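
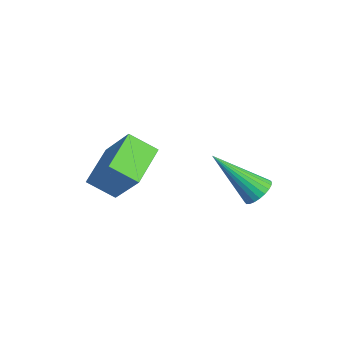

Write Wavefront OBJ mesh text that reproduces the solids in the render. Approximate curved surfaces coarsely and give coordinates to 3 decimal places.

v -1.216 -3.854 2.639
v -0.141 -3.523 4.17
v -0.581 -3.111 2.033
v 0.494 -2.78 3.564
v -0.254 -5.02 2.216
v 0.821 -4.689 3.747
v 0.381 -4.277 1.61
v 1.456 -3.946 3.141
v 2.382 -0.141 1.806
v 2.706 -0.628 1.674
v 1.298 -1.259 3.274
v 2.836 -0.532 1.843
v 2.896 -0.376 2.007
v 2.878 -0.184 2.14
v 2.785 0.015 2.222
v 2.63 0.189 2.241
v 2.438 0.314 2.194
v 2.237 0.369 2.087
v 2.058 0.347 1.938
v 1.928 0.25 1.769
v 1.867 0.094 1.605
v 1.885 -0.098 1.472
v 1.979 -0.296 1.39
v 2.133 -0.471 1.371
v 2.326 -0.595 1.418
v 2.527 -0.651 1.525
f 2 4 1
f 5 2 1
f 1 4 3
f 3 5 1
f 2 8 4
f 6 2 5
f 6 8 2
f 4 8 3
f 7 5 3
f 3 8 7
f 7 6 5
f 8 6 7
f 10 9 12
f 10 12 11
f 12 9 13
f 12 13 11
f 13 9 14
f 13 14 11
f 14 9 15
f 14 15 11
f 15 9 16
f 15 16 11
f 16 9 17
f 16 17 11
f 17 9 18
f 17 18 11
f 18 9 19
f 18 19 11
f 19 9 20
f 19 20 11
f 20 9 21
f 20 21 11
f 21 9 22
f 21 22 11
f 22 9 23
f 22 23 11
f 23 9 24
f 23 24 11
f 24 9 25
f 24 25 11
f 25 9 26
f 25 26 11
f 26 9 10
f 26 10 11



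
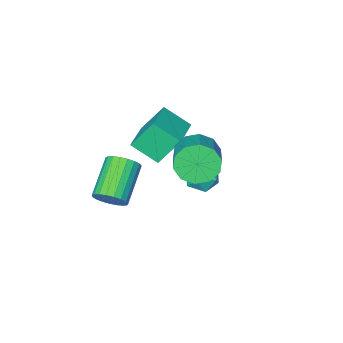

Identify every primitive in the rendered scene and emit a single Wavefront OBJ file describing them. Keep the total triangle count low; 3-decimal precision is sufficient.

v 3.879 -0.067 -0.621
v 4.191 0.18 0.038
v 2.873 -0.887 1.061
v 2.561 -1.133 0.401
v 3.967 0.403 -0.017
v 2.65 -0.664 1.005
v 3.729 0.544 -0.177
v 2.411 -0.523 0.845
v 3.516 0.58 -0.414
v 2.199 -0.487 0.609
v 3.366 0.504 -0.686
v 2.049 -0.563 0.336
v 3.305 0.33 -0.948
v 1.987 -0.737 0.075
v 3.343 0.087 -1.152
v 2.025 -0.98 -0.13
v 3.473 -0.183 -1.265
v 2.156 -1.25 -0.243
v 3.674 -0.433 -1.267
v 2.356 -1.499 -0.244
v 3.91 -0.619 -1.157
v 2.593 -1.686 -0.134
v 4.141 -0.709 -0.954
v 2.823 -1.776 0.068
v 4.326 -0.689 -0.694
v 3.009 -1.756 0.328
v 4.434 -0.561 -0.421
v 3.117 -1.628 0.601
v 4.446 -0.347 -0.183
v 3.129 -1.414 0.84
v 4.36 -0.085 -0.021
v 3.043 -1.152 1.002
v 1.245 -1.853 1.464
v 0.438 -1.375 2.81
v 0.544 -0.871 0.695
v -0.263 -0.393 2.041
v 2.483 -0.707 1.799
v 1.676 -0.229 3.145
v 1.782 0.275 1.03
v 0.975 0.753 2.376
v -1.035 0.533 -1.486
v -0.23 0.776 -1.513
v -0.71 -0.436 -0.587
v 0.095 -0.193 -0.614
v -0.484 0.306 -0.262
v -0.684 0.905 -0.817
v -0.256 -0.565 -1.283
v -0.456 0.034 -1.838
v 0.252 0.098 -1.388
v 0.11 0.636 -0.757
v -1.05 -0.296 -1.343
v -1.192 0.242 -0.712
v 1.503 2.695 3.301
v 2.196 2.594 2.66
v 3.051 3.903 3.377
v 2.357 4.005 4.019
v 1.802 2.971 2.443
v 2.656 4.28 3.16
v 1.293 3.242 2.553
v 2.148 4.551 3.271
v 0.864 3.305 2.95
v 1.719 4.614 3.667
v 0.68 3.135 3.48
v 1.534 4.444 4.198
v 0.809 2.797 3.943
v 1.664 4.106 4.66
v 1.204 2.42 4.16
v 2.058 3.729 4.877
v 1.712 2.149 4.049
v 2.567 3.458 4.767
v 2.141 2.086 3.653
v 2.996 3.395 4.37
v 2.326 2.256 3.122
v 3.18 3.565 3.84
f 2 1 5
f 2 5 3
f 3 5 6
f 3 6 4
f 5 1 7
f 5 7 6
f 6 7 8
f 6 8 4
f 7 1 9
f 7 9 8
f 8 9 10
f 8 10 4
f 9 1 11
f 9 11 10
f 10 11 12
f 10 12 4
f 11 1 13
f 11 13 12
f 12 13 14
f 12 14 4
f 13 1 15
f 13 15 14
f 14 15 16
f 14 16 4
f 15 1 17
f 15 17 16
f 16 17 18
f 16 18 4
f 17 1 19
f 17 19 18
f 18 19 20
f 18 20 4
f 19 1 21
f 19 21 20
f 20 21 22
f 20 22 4
f 21 1 23
f 21 23 22
f 22 23 24
f 22 24 4
f 23 1 25
f 23 25 24
f 24 25 26
f 24 26 4
f 25 1 27
f 25 27 26
f 26 27 28
f 26 28 4
f 27 1 29
f 27 29 28
f 28 29 30
f 28 30 4
f 29 1 31
f 29 31 30
f 30 31 32
f 30 32 4
f 31 1 2
f 31 2 32
f 32 2 3
f 32 3 4
f 34 36 33
f 37 34 33
f 33 36 35
f 35 37 33
f 34 40 36
f 38 34 37
f 38 40 34
f 36 40 35
f 39 37 35
f 35 40 39
f 39 38 37
f 40 38 39
f 41 52 46
f 41 46 42
f 41 42 48
f 41 48 51
f 41 51 52
f 42 46 50
f 46 52 45
f 52 51 43
f 51 48 47
f 48 42 49
f 44 50 45
f 44 45 43
f 44 43 47
f 44 47 49
f 44 49 50
f 45 50 46
f 43 45 52
f 47 43 51
f 49 47 48
f 50 49 42
f 54 53 57
f 54 57 55
f 55 57 58
f 55 58 56
f 57 53 59
f 57 59 58
f 58 59 60
f 58 60 56
f 59 53 61
f 59 61 60
f 60 61 62
f 60 62 56
f 61 53 63
f 61 63 62
f 62 63 64
f 62 64 56
f 63 53 65
f 63 65 64
f 64 65 66
f 64 66 56
f 65 53 67
f 65 67 66
f 66 67 68
f 66 68 56
f 67 53 69
f 67 69 68
f 68 69 70
f 68 70 56
f 69 53 71
f 69 71 70
f 70 71 72
f 70 72 56
f 71 53 73
f 71 73 72
f 72 73 74
f 72 74 56
f 73 53 54
f 73 54 74
f 74 54 55
f 74 55 56



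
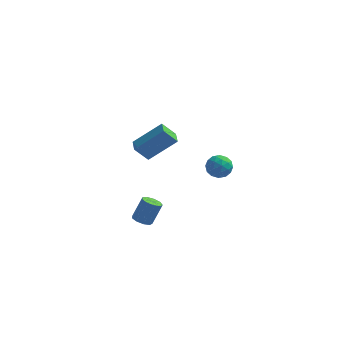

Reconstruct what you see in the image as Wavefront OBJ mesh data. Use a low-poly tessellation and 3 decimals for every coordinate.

v -2.262 2.998 -4.428
v -3.002 2.757 -3.514
v -2.543 3.842 -4.433
v -3.282 3.602 -3.519
v -0.718 3.518 -3.041
v -1.457 3.278 -2.127
v -0.998 4.363 -3.046
v -1.738 4.122 -2.132
v 2.274 -0.565 -1.31
v 2.811 -0.734 -0.788
v 2.189 -1.766 -1.612
v 2.726 -1.935 -1.09
v 2.032 -1.698 -0.864
v 2.085 -0.956 -0.677
v 2.915 -1.544 -1.723
v 2.968 -0.802 -1.536
v 3.207 -1.339 -1.044
v 2.662 -1.434 -0.512
v 2.338 -1.066 -1.888
v 1.793 -1.161 -1.356
v 2.55 -0.544 -1.022
v 2.45 -1.956 -1.378
v 2.042 -1.817 -1.244
v 2.358 -1.916 -0.938
v 2.123 -0.674 -0.957
v 2.439 -0.773 -0.65
v 1.981 -1.34 -0.695
v 2.561 -1.727 -1.75
v 2.877 -1.826 -1.443
v 2.642 -0.584 -1.462
v 2.958 -0.683 -1.156
v 3.019 -1.16 -1.705
v 3.099 -0.999 -0.866
v 3.049 -1.705 -1.044
v 3.16 -1.476 -1.416
v 3.191 -1.039 -1.306
v 2.778 -1.055 -0.554
v 2.728 -1.761 -0.731
v 2.32 -1.622 -0.598
v 2.351 -1.185 -0.488
v 3.011 -1.411 -0.704
v 2.272 -0.739 -1.669
v 2.222 -1.445 -1.846
v 2.649 -1.315 -1.912
v 2.68 -0.878 -1.802
v 1.951 -0.795 -1.356
v 1.901 -1.501 -1.534
v 1.809 -1.461 -1.094
v 1.84 -1.024 -0.984
v 1.989 -1.089 -1.696
v -1 -4.027 -3.958
v -0.662 -3.644 -4.234
v -0.222 -3.171 -3.037
v -0.56 -3.553 -2.762
v -1.019 -3.485 -4.165
v -0.579 -3.012 -2.969
v -1.367 -3.58 -4
v -0.927 -3.106 -2.803
v -1.543 -3.883 -3.815
v -1.103 -3.41 -2.619
v -1.466 -4.254 -3.697
v -1.025 -3.781 -2.501
v -1.17 -4.518 -3.702
v -0.73 -4.045 -2.505
v -0.795 -4.553 -3.826
v -0.355 -4.079 -2.629
v -0.516 -4.341 -4.012
v -0.075 -3.868 -2.816
v -0.463 -3.982 -4.173
v -0.023 -3.509 -2.977
f 2 4 1
f 5 2 1
f 1 4 3
f 3 5 1
f 2 8 4
f 6 2 5
f 6 8 2
f 4 8 3
f 7 5 3
f 3 8 7
f 7 6 5
f 8 6 7
f 9 46 25
f 46 20 49
f 25 49 14
f 46 49 25
f 9 25 21
f 25 14 26
f 21 26 10
f 25 26 21
f 9 21 30
f 21 10 31
f 30 31 16
f 21 31 30
f 9 30 42
f 30 16 45
f 42 45 19
f 30 45 42
f 9 42 46
f 42 19 50
f 46 50 20
f 42 50 46
f 10 26 37
f 26 14 40
f 37 40 18
f 26 40 37
f 14 49 27
f 49 20 48
f 27 48 13
f 49 48 27
f 20 50 47
f 50 19 43
f 47 43 11
f 50 43 47
f 19 45 44
f 45 16 32
f 44 32 15
f 45 32 44
f 16 31 36
f 31 10 33
f 36 33 17
f 31 33 36
f 12 38 24
f 38 18 39
f 24 39 13
f 38 39 24
f 12 24 22
f 24 13 23
f 22 23 11
f 24 23 22
f 12 22 29
f 22 11 28
f 29 28 15
f 22 28 29
f 12 29 34
f 29 15 35
f 34 35 17
f 29 35 34
f 12 34 38
f 34 17 41
f 38 41 18
f 34 41 38
f 13 39 27
f 39 18 40
f 27 40 14
f 39 40 27
f 11 23 47
f 23 13 48
f 47 48 20
f 23 48 47
f 15 28 44
f 28 11 43
f 44 43 19
f 28 43 44
f 17 35 36
f 35 15 32
f 36 32 16
f 35 32 36
f 18 41 37
f 41 17 33
f 37 33 10
f 41 33 37
f 52 51 55
f 52 55 53
f 53 55 56
f 53 56 54
f 55 51 57
f 55 57 56
f 56 57 58
f 56 58 54
f 57 51 59
f 57 59 58
f 58 59 60
f 58 60 54
f 59 51 61
f 59 61 60
f 60 61 62
f 60 62 54
f 61 51 63
f 61 63 62
f 62 63 64
f 62 64 54
f 63 51 65
f 63 65 64
f 64 65 66
f 64 66 54
f 65 51 67
f 65 67 66
f 66 67 68
f 66 68 54
f 67 51 69
f 67 69 68
f 68 69 70
f 68 70 54
f 69 51 52
f 69 52 70
f 70 52 53
f 70 53 54



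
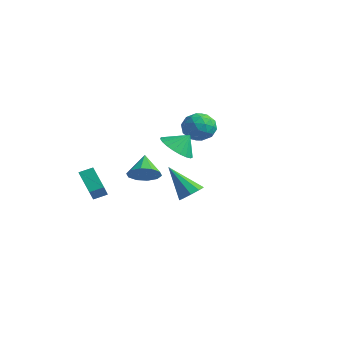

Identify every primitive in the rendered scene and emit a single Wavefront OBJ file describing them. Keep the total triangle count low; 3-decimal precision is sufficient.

v -3.772 -3.837 -3.167
v -4.882 -3.709 -2.18
v -3.446 -3.162 -2.888
v -4.556 -3.034 -1.901
v -2.984 -4.626 -2.179
v -4.094 -4.498 -1.192
v -2.658 -3.951 -1.9
v -3.768 -3.823 -0.913
v -0.294 -1.178 0.919
v 0.394 -1.918 1.12
v 0.074 -0.602 1.781
v 0.613 -1.662 0.855
v 0.675 -1.322 0.602
v 0.57 -0.958 0.403
v 0.315 -0.631 0.294
v -0.045 -0.399 0.293
v -0.448 -0.302 0.4
v -0.824 -0.356 0.596
v -1.109 -0.552 0.849
v -1.253 -0.857 1.114
v -1.231 -1.217 1.345
v -1.047 -1.57 1.502
v -0.733 -1.855 1.559
v -0.343 -2.024 1.505
v 0.056 -2.046 1.349
v 0.065 -3.469 -0.249
v 0.717 -3.491 0.342
v -0.745 -2.811 0.669
v 0.765 -3.031 0.055
v 0.546 -2.738 -0.348
v 0.143 -2.725 -0.713
v -0.289 -2.995 -0.901
v -0.587 -3.447 -0.84
v -0.635 -3.906 -0.554
v -0.416 -4.199 -0.151
v -0.013 -4.213 0.214
v 0.42 -3.942 0.402
v 2.983 -2.804 -0.745
v 3.557 -2.812 -0.31
v 1.817 -3.316 0.785
v 3.354 -2.363 -0.314
v 2.978 -2.12 -0.52
v 2.604 -2.198 -0.831
v 2.407 -2.559 -1.101
v 2.479 -3.035 -1.205
v 2.787 -3.403 -1.094
v 3.187 -3.491 -0.819
v 3.49 -3.257 -0.51
v -2.652 2.339 1.806
v -2.11 2.803 1.123
v -2.53 0.977 0.977
v -1.988 1.441 0.294
v -1.616 1.284 1.196
v -1.692 2.126 1.708
v -2.948 1.654 0.392
v -3.024 2.496 0.904
v -2.293 2.38 0.248
v -1.47 2.152 0.745
v -3.17 1.628 1.355
v -2.347 1.4 1.852
v -2.392 2.691 1.537
v -2.248 1.089 0.563
v -2.03 0.997 1.093
v -1.711 1.27 0.691
v -2.146 2.292 1.881
v -1.827 2.565 1.48
v -1.537 1.672 1.522
v -2.813 1.215 0.62
v -2.494 1.488 0.219
v -2.929 2.51 1.409
v -2.61 2.783 1.007
v -3.103 2.108 0.578
v -2.181 2.715 0.622
v -2.109 1.914 0.134
v -2.674 2.04 0.192
v -2.718 2.534 0.493
v -1.697 2.581 0.914
v -1.625 1.78 0.426
v -1.407 1.687 0.956
v -1.451 2.182 1.258
v -1.805 2.332 0.4
v -3.015 2 1.674
v -2.943 1.199 1.186
v -3.189 1.598 0.842
v -3.233 2.093 1.144
v -2.531 1.866 1.966
v -2.459 1.065 1.478
v -1.922 1.246 1.607
v -1.966 1.74 1.908
v -2.835 1.448 1.7
f 2 4 1
f 5 2 1
f 1 4 3
f 3 5 1
f 2 8 4
f 6 2 5
f 6 8 2
f 4 8 3
f 7 5 3
f 3 8 7
f 7 6 5
f 8 6 7
f 10 9 12
f 10 12 11
f 12 9 13
f 12 13 11
f 13 9 14
f 13 14 11
f 14 9 15
f 14 15 11
f 15 9 16
f 15 16 11
f 16 9 17
f 16 17 11
f 17 9 18
f 17 18 11
f 18 9 19
f 18 19 11
f 19 9 20
f 19 20 11
f 20 9 21
f 20 21 11
f 21 9 22
f 21 22 11
f 22 9 23
f 22 23 11
f 23 9 24
f 23 24 11
f 24 9 25
f 24 25 11
f 25 9 10
f 25 10 11
f 27 26 29
f 27 29 28
f 29 26 30
f 29 30 28
f 30 26 31
f 30 31 28
f 31 26 32
f 31 32 28
f 32 26 33
f 32 33 28
f 33 26 34
f 33 34 28
f 34 26 35
f 34 35 28
f 35 26 36
f 35 36 28
f 36 26 37
f 36 37 28
f 37 26 27
f 37 27 28
f 39 38 41
f 39 41 40
f 41 38 42
f 41 42 40
f 42 38 43
f 42 43 40
f 43 38 44
f 43 44 40
f 44 38 45
f 44 45 40
f 45 38 46
f 45 46 40
f 46 38 47
f 46 47 40
f 47 38 48
f 47 48 40
f 48 38 39
f 48 39 40
f 49 86 65
f 86 60 89
f 65 89 54
f 86 89 65
f 49 65 61
f 65 54 66
f 61 66 50
f 65 66 61
f 49 61 70
f 61 50 71
f 70 71 56
f 61 71 70
f 49 70 82
f 70 56 85
f 82 85 59
f 70 85 82
f 49 82 86
f 82 59 90
f 86 90 60
f 82 90 86
f 50 66 77
f 66 54 80
f 77 80 58
f 66 80 77
f 54 89 67
f 89 60 88
f 67 88 53
f 89 88 67
f 60 90 87
f 90 59 83
f 87 83 51
f 90 83 87
f 59 85 84
f 85 56 72
f 84 72 55
f 85 72 84
f 56 71 76
f 71 50 73
f 76 73 57
f 71 73 76
f 52 78 64
f 78 58 79
f 64 79 53
f 78 79 64
f 52 64 62
f 64 53 63
f 62 63 51
f 64 63 62
f 52 62 69
f 62 51 68
f 69 68 55
f 62 68 69
f 52 69 74
f 69 55 75
f 74 75 57
f 69 75 74
f 52 74 78
f 74 57 81
f 78 81 58
f 74 81 78
f 53 79 67
f 79 58 80
f 67 80 54
f 79 80 67
f 51 63 87
f 63 53 88
f 87 88 60
f 63 88 87
f 55 68 84
f 68 51 83
f 84 83 59
f 68 83 84
f 57 75 76
f 75 55 72
f 76 72 56
f 75 72 76
f 58 81 77
f 81 57 73
f 77 73 50
f 81 73 77



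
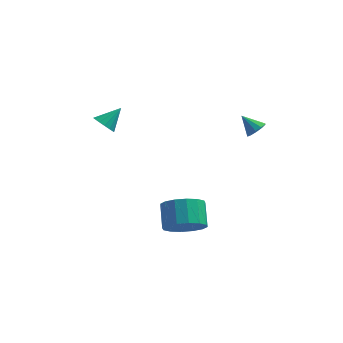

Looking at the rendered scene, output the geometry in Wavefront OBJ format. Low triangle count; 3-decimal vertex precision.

v 0.23 -3.868 -2.001
v 1.224 -3.574 -2.088
v 0.983 -2.517 -1.266
v -0.01 -2.812 -1.179
v 0.968 -3.321 -2.489
v 0.727 -2.264 -1.666
v 0.514 -3.214 -2.758
v 0.274 -2.158 -1.936
v -0.015 -3.283 -2.825
v -0.256 -2.227 -2.003
v -0.479 -3.509 -2.671
v -0.72 -2.452 -1.849
v -0.753 -3.83 -2.337
v -0.994 -2.774 -1.515
v -0.763 -4.163 -1.914
v -1.004 -3.106 -1.092
v -0.507 -4.416 -1.514
v -0.748 -3.359 -0.691
v -0.054 -4.522 -1.244
v -0.294 -3.466 -0.422
v 0.476 -4.453 -1.177
v 0.235 -3.397 -0.355
v 0.94 -4.228 -1.331
v 0.699 -3.171 -0.509
v 1.214 -3.906 -1.665
v 0.973 -2.85 -0.843
v 2.946 0.737 1.627
v 3.322 1.094 1.866
v 2.214 1.023 2.353
v 3.146 1.271 1.619
v 2.893 1.245 1.374
v 2.661 1.025 1.226
v 2.538 0.695 1.232
v 2.571 0.381 1.388
v 2.747 0.203 1.636
v 2.999 0.23 1.88
v 3.231 0.45 2.028
v 3.355 0.78 2.023
v -3.839 -1.495 2.91
v -3.345 -1.837 2.757
v -3.141 -0.825 3.67
v -3.348 -1.595 2.546
v -3.481 -1.326 2.433
v -3.711 -1.103 2.447
v -3.975 -0.984 2.586
v -4.203 -1.002 2.811
v -4.333 -1.152 3.063
v -4.331 -1.394 3.274
v -4.197 -1.663 3.388
v -3.968 -1.886 3.373
v -3.703 -2.005 3.235
v -3.476 -1.987 3.009
f 2 1 5
f 2 5 3
f 3 5 6
f 3 6 4
f 5 1 7
f 5 7 6
f 6 7 8
f 6 8 4
f 7 1 9
f 7 9 8
f 8 9 10
f 8 10 4
f 9 1 11
f 9 11 10
f 10 11 12
f 10 12 4
f 11 1 13
f 11 13 12
f 12 13 14
f 12 14 4
f 13 1 15
f 13 15 14
f 14 15 16
f 14 16 4
f 15 1 17
f 15 17 16
f 16 17 18
f 16 18 4
f 17 1 19
f 17 19 18
f 18 19 20
f 18 20 4
f 19 1 21
f 19 21 20
f 20 21 22
f 20 22 4
f 21 1 23
f 21 23 22
f 22 23 24
f 22 24 4
f 23 1 25
f 23 25 24
f 24 25 26
f 24 26 4
f 25 1 2
f 25 2 26
f 26 2 3
f 26 3 4
f 28 27 30
f 28 30 29
f 30 27 31
f 30 31 29
f 31 27 32
f 31 32 29
f 32 27 33
f 32 33 29
f 33 27 34
f 33 34 29
f 34 27 35
f 34 35 29
f 35 27 36
f 35 36 29
f 36 27 37
f 36 37 29
f 37 27 38
f 37 38 29
f 38 27 28
f 38 28 29
f 40 39 42
f 40 42 41
f 42 39 43
f 42 43 41
f 43 39 44
f 43 44 41
f 44 39 45
f 44 45 41
f 45 39 46
f 45 46 41
f 46 39 47
f 46 47 41
f 47 39 48
f 47 48 41
f 48 39 49
f 48 49 41
f 49 39 50
f 49 50 41
f 50 39 51
f 50 51 41
f 51 39 52
f 51 52 41
f 52 39 40
f 52 40 41



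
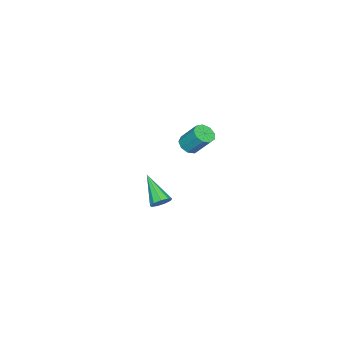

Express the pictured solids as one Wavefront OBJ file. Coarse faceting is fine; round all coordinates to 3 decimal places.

v -0.714 1.409 2.668
v -0.436 1.881 2.283
v -0.368 2.823 3.486
v -0.646 2.351 3.872
v -0.893 1.923 2.277
v -0.824 2.864 3.48
v -1.266 1.723 2.454
v -1.197 2.665 3.657
v -1.381 1.377 2.731
v -1.312 2.319 3.935
v -1.184 1.046 2.979
v -1.115 1.988 4.183
v -0.767 0.884 3.082
v -0.699 1.826 4.285
v -0.326 0.969 2.991
v -0.257 1.91 4.194
v -0.066 1.259 2.749
v 0.002 2.201 3.953
v -0.11 1.619 2.469
v -0.041 2.561 3.673
v -2.694 -1.389 -4.333
v -2.172 -1.804 -4.404
v -3.646 -2.811 -3.047
v -2.104 -1.526 -4.046
v -2.311 -1.184 -3.823
v -2.698 -0.938 -3.837
v -3.083 -0.904 -4.084
v -3.286 -1.096 -4.447
v -3.211 -1.426 -4.757
v -2.895 -1.739 -4.868
v -2.485 -1.888 -4.729
f 2 1 5
f 2 5 3
f 3 5 6
f 3 6 4
f 5 1 7
f 5 7 6
f 6 7 8
f 6 8 4
f 7 1 9
f 7 9 8
f 8 9 10
f 8 10 4
f 9 1 11
f 9 11 10
f 10 11 12
f 10 12 4
f 11 1 13
f 11 13 12
f 12 13 14
f 12 14 4
f 13 1 15
f 13 15 14
f 14 15 16
f 14 16 4
f 15 1 17
f 15 17 16
f 16 17 18
f 16 18 4
f 17 1 19
f 17 19 18
f 18 19 20
f 18 20 4
f 19 1 2
f 19 2 20
f 20 2 3
f 20 3 4
f 22 21 24
f 22 24 23
f 24 21 25
f 24 25 23
f 25 21 26
f 25 26 23
f 26 21 27
f 26 27 23
f 27 21 28
f 27 28 23
f 28 21 29
f 28 29 23
f 29 21 30
f 29 30 23
f 30 21 31
f 30 31 23
f 31 21 22
f 31 22 23



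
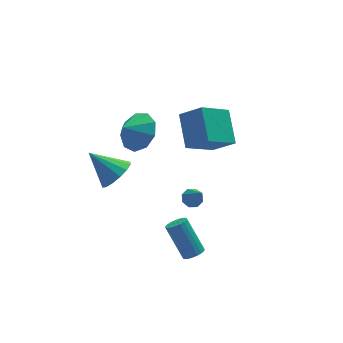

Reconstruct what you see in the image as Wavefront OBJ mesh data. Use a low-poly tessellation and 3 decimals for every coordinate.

v -2.024 0.339 2.435
v -1.297 0.032 3.186
v -2.836 0.201 3.165
v -1.396 0.77 3.215
v -1.79 1.307 2.879
v -2.293 1.391 2.336
v -2.671 0.983 1.838
v -2.746 0.274 1.621
v -2.483 -0.405 1.784
v -2.006 -0.735 2.252
v -1.537 -0.563 2.806
v -0.055 -0.582 1.383
v 0.234 0.993 2.405
v 1.476 -0.163 0.303
v 1.765 1.413 1.325
v 0.775 -1.313 2.275
v 1.064 0.263 3.297
v 2.306 -0.893 1.195
v 2.595 0.682 2.217
v -0.234 -1.915 -1.155
v 0.194 -2.151 -1.359
v -0.146 -2.905 0.175
v 0.289 -1.832 -1.127
v 0.077 -1.561 -0.912
v -0.317 -1.498 -0.838
v -0.662 -1.679 -0.95
v -0.757 -1.998 -1.182
v -0.545 -2.268 -1.398
v -0.151 -2.332 -1.471
v -0.855 -3.706 -3.484
v -0.342 -3.755 -3.293
v -0.791 -2.662 -1.805
v -1.305 -2.614 -1.996
v -0.326 -3.569 -3.425
v -0.775 -2.476 -1.937
v -0.402 -3.407 -3.567
v -0.851 -2.314 -2.08
v -0.556 -3.296 -3.695
v -1.006 -2.203 -2.207
v -0.762 -3.257 -3.786
v -1.212 -2.164 -2.298
v -0.984 -3.295 -3.825
v -1.434 -2.202 -2.337
v -1.184 -3.404 -3.805
v -1.633 -2.311 -2.317
v -1.327 -3.566 -3.729
v -1.776 -2.473 -2.242
v -1.388 -3.752 -3.611
v -1.838 -2.659 -2.124
v -1.358 -3.93 -3.471
v -1.807 -2.837 -1.983
v -1.24 -4.07 -3.333
v -1.689 -2.977 -1.845
v -1.056 -4.146 -3.221
v -1.505 -3.053 -1.734
v -0.837 -4.147 -3.155
v -1.286 -3.054 -1.667
v -0.621 -4.071 -3.145
v -1.071 -2.978 -1.657
v -0.446 -3.933 -3.194
v -0.895 -2.84 -1.706
v -2.352 2.636 -2.893
v -1.54 2.918 -2.423
v -3.388 3.644 -1.707
v -1.611 3.268 -2.783
v -1.881 3.448 -3.173
v -2.278 3.411 -3.487
v -2.694 3.166 -3.643
v -3.018 2.779 -3.597
v -3.165 2.354 -3.363
v -3.093 2.004 -3.003
v -2.823 1.823 -2.613
v -2.427 1.86 -2.299
v -2.01 2.105 -2.143
v -1.686 2.492 -2.189
f 2 1 4
f 2 4 3
f 4 1 5
f 4 5 3
f 5 1 6
f 5 6 3
f 6 1 7
f 6 7 3
f 7 1 8
f 7 8 3
f 8 1 9
f 8 9 3
f 9 1 10
f 9 10 3
f 10 1 11
f 10 11 3
f 11 1 2
f 11 2 3
f 13 15 12
f 16 13 12
f 12 15 14
f 14 16 12
f 13 19 15
f 17 13 16
f 17 19 13
f 15 19 14
f 18 16 14
f 14 19 18
f 18 17 16
f 19 17 18
f 21 20 23
f 21 23 22
f 23 20 24
f 23 24 22
f 24 20 25
f 24 25 22
f 25 20 26
f 25 26 22
f 26 20 27
f 26 27 22
f 27 20 28
f 27 28 22
f 28 20 29
f 28 29 22
f 29 20 21
f 29 21 22
f 31 30 34
f 31 34 32
f 32 34 35
f 32 35 33
f 34 30 36
f 34 36 35
f 35 36 37
f 35 37 33
f 36 30 38
f 36 38 37
f 37 38 39
f 37 39 33
f 38 30 40
f 38 40 39
f 39 40 41
f 39 41 33
f 40 30 42
f 40 42 41
f 41 42 43
f 41 43 33
f 42 30 44
f 42 44 43
f 43 44 45
f 43 45 33
f 44 30 46
f 44 46 45
f 45 46 47
f 45 47 33
f 46 30 48
f 46 48 47
f 47 48 49
f 47 49 33
f 48 30 50
f 48 50 49
f 49 50 51
f 49 51 33
f 50 30 52
f 50 52 51
f 51 52 53
f 51 53 33
f 52 30 54
f 52 54 53
f 53 54 55
f 53 55 33
f 54 30 56
f 54 56 55
f 55 56 57
f 55 57 33
f 56 30 58
f 56 58 57
f 57 58 59
f 57 59 33
f 58 30 60
f 58 60 59
f 59 60 61
f 59 61 33
f 60 30 31
f 60 31 61
f 61 31 32
f 61 32 33
f 63 62 65
f 63 65 64
f 65 62 66
f 65 66 64
f 66 62 67
f 66 67 64
f 67 62 68
f 67 68 64
f 68 62 69
f 68 69 64
f 69 62 70
f 69 70 64
f 70 62 71
f 70 71 64
f 71 62 72
f 71 72 64
f 72 62 73
f 72 73 64
f 73 62 74
f 73 74 64
f 74 62 75
f 74 75 64
f 75 62 63
f 75 63 64



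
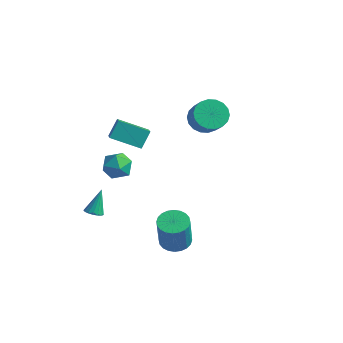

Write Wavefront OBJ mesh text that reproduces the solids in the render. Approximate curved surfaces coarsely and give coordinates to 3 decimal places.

v -0.298 3.823 1.844
v 0.299 3.394 1.107
v 1.294 2.729 2.3
v 0.698 3.157 3.036
v 0.496 3.807 1.172
v 1.492 3.142 2.365
v 0.537 4.224 1.371
v 1.533 3.559 2.563
v 0.412 4.561 1.663
v 1.408 3.895 2.855
v 0.147 4.751 1.99
v 1.142 4.086 3.183
v -0.206 4.758 2.289
v 0.789 4.093 3.482
v -0.578 4.579 2.5
v 0.417 3.914 3.692
v -0.894 4.251 2.58
v 0.101 3.586 3.773
v -1.092 3.838 2.515
v -0.096 3.173 3.708
v -1.133 3.421 2.317
v -0.137 2.756 3.509
v -1.008 3.085 2.025
v -0.012 2.419 3.217
v -0.742 2.894 1.697
v 0.253 2.229 2.89
v -0.389 2.887 1.398
v 0.606 2.222 2.591
v -0.017 3.066 1.188
v 0.978 2.401 2.38
v -1.889 -4.021 -2.274
v -1.376 -3.775 -2.387
v -1.951 -3.239 -0.846
v -1.56 -3.596 -2.493
v -1.819 -3.515 -2.549
v -2.095 -3.549 -2.542
v -2.323 -3.692 -2.473
v -2.452 -3.91 -2.36
v -2.452 -4.153 -2.226
v -2.323 -4.367 -2.104
v -2.094 -4.501 -2.021
v -1.819 -4.525 -1.995
v -1.56 -4.434 -2.034
v -1.376 -4.248 -2.128
v -1.309 -4.01 -2.255
v -2.088 -2.324 2.931
v -2.1 -1.545 3.884
v -2.732 -1.695 2.409
v -2.744 -0.917 3.362
v -0.596 -1.403 2.198
v -0.608 -0.625 3.151
v -1.24 -0.775 1.676
v -1.252 0.004 2.629
v 2.796 -2.646 -3.051
v 3.561 -3.093 -3.26
v 3.828 -3.601 -1.198
v 3.064 -3.154 -0.989
v 3.686 -2.767 -3.196
v 3.954 -3.275 -1.134
v 3.676 -2.423 -3.11
v 3.944 -2.93 -1.048
v 3.532 -2.113 -3.015
v 3.8 -2.62 -0.953
v 3.276 -1.884 -2.926
v 3.544 -2.391 -0.864
v 2.947 -1.771 -2.855
v 3.215 -2.278 -0.793
v 2.595 -1.791 -2.814
v 2.863 -2.298 -0.753
v 2.274 -1.942 -2.81
v 2.541 -2.449 -0.748
v 2.032 -2.199 -2.842
v 2.299 -2.707 -0.78
v 1.906 -2.525 -2.906
v 2.174 -3.033 -0.844
v 1.916 -2.87 -2.992
v 2.184 -3.377 -0.93
v 2.06 -3.18 -3.087
v 2.328 -3.687 -1.025
v 2.316 -3.409 -3.176
v 2.584 -3.916 -1.114
v 2.645 -3.522 -3.247
v 2.913 -4.029 -1.185
v 2.997 -3.502 -3.287
v 3.265 -4.009 -1.226
v 3.319 -3.351 -3.292
v 3.586 -3.858 -1.23
v -1.613 -1.805 1.555
v -0.691 -2.129 1.537
v -2.049 -2.991 0.603
v -1.127 -3.315 0.585
v -1.651 -3.38 1.407
v -1.382 -2.647 1.996
v -1.358 -2.473 0.144
v -1.089 -1.74 0.733
v -0.533 -2.542 0.665
v -0.714 -3.102 1.445
v -2.026 -2.018 0.695
v -2.207 -2.578 1.475
f 2 1 5
f 2 5 3
f 3 5 6
f 3 6 4
f 5 1 7
f 5 7 6
f 6 7 8
f 6 8 4
f 7 1 9
f 7 9 8
f 8 9 10
f 8 10 4
f 9 1 11
f 9 11 10
f 10 11 12
f 10 12 4
f 11 1 13
f 11 13 12
f 12 13 14
f 12 14 4
f 13 1 15
f 13 15 14
f 14 15 16
f 14 16 4
f 15 1 17
f 15 17 16
f 16 17 18
f 16 18 4
f 17 1 19
f 17 19 18
f 18 19 20
f 18 20 4
f 19 1 21
f 19 21 20
f 20 21 22
f 20 22 4
f 21 1 23
f 21 23 22
f 22 23 24
f 22 24 4
f 23 1 25
f 23 25 24
f 24 25 26
f 24 26 4
f 25 1 27
f 25 27 26
f 26 27 28
f 26 28 4
f 27 1 29
f 27 29 28
f 28 29 30
f 28 30 4
f 29 1 2
f 29 2 30
f 30 2 3
f 30 3 4
f 32 31 34
f 32 34 33
f 34 31 35
f 34 35 33
f 35 31 36
f 35 36 33
f 36 31 37
f 36 37 33
f 37 31 38
f 37 38 33
f 38 31 39
f 38 39 33
f 39 31 40
f 39 40 33
f 40 31 41
f 40 41 33
f 41 31 42
f 41 42 33
f 42 31 43
f 42 43 33
f 43 31 44
f 43 44 33
f 44 31 45
f 44 45 33
f 45 31 32
f 45 32 33
f 47 49 46
f 50 47 46
f 46 49 48
f 48 50 46
f 47 53 49
f 51 47 50
f 51 53 47
f 49 53 48
f 52 50 48
f 48 53 52
f 52 51 50
f 53 51 52
f 55 54 58
f 55 58 56
f 56 58 59
f 56 59 57
f 58 54 60
f 58 60 59
f 59 60 61
f 59 61 57
f 60 54 62
f 60 62 61
f 61 62 63
f 61 63 57
f 62 54 64
f 62 64 63
f 63 64 65
f 63 65 57
f 64 54 66
f 64 66 65
f 65 66 67
f 65 67 57
f 66 54 68
f 66 68 67
f 67 68 69
f 67 69 57
f 68 54 70
f 68 70 69
f 69 70 71
f 69 71 57
f 70 54 72
f 70 72 71
f 71 72 73
f 71 73 57
f 72 54 74
f 72 74 73
f 73 74 75
f 73 75 57
f 74 54 76
f 74 76 75
f 75 76 77
f 75 77 57
f 76 54 78
f 76 78 77
f 77 78 79
f 77 79 57
f 78 54 80
f 78 80 79
f 79 80 81
f 79 81 57
f 80 54 82
f 80 82 81
f 81 82 83
f 81 83 57
f 82 54 84
f 82 84 83
f 83 84 85
f 83 85 57
f 84 54 86
f 84 86 85
f 85 86 87
f 85 87 57
f 86 54 55
f 86 55 87
f 87 55 56
f 87 56 57
f 88 99 93
f 88 93 89
f 88 89 95
f 88 95 98
f 88 98 99
f 89 93 97
f 93 99 92
f 99 98 90
f 98 95 94
f 95 89 96
f 91 97 92
f 91 92 90
f 91 90 94
f 91 94 96
f 91 96 97
f 92 97 93
f 90 92 99
f 94 90 98
f 96 94 95
f 97 96 89



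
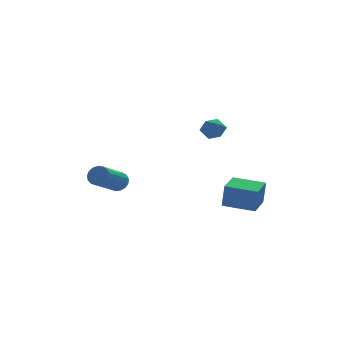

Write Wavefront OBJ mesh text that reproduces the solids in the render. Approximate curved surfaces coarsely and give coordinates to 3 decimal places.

v 1.968 3.462 0.271
v 2.547 3.477 0.672
v 1.633 2.503 0.788
v 2.212 2.518 1.189
v 1.708 3.002 1.28
v 1.915 3.594 0.961
v 2.265 2.386 0.499
v 2.472 2.978 0.18
v 2.73 2.811 0.813
v 2.386 3.192 1.296
v 1.794 2.788 0.164
v 1.45 3.169 0.647
v 2.78 -1.331 -3.242
v 2.87 -1.437 -1.949
v 1.424 -0.406 -3.072
v 1.514 -0.512 -1.779
v 3.606 -0.128 -3.201
v 3.696 -0.234 -1.908
v 2.25 0.797 -3.031
v 2.34 0.691 -1.738
v -2.59 3.598 -2.537
v -2.309 3.731 -2.012
v -3.589 2.595 -1.038
v -3.87 2.462 -1.563
v -2.512 3.939 -2.037
v -3.793 2.802 -1.063
v -2.733 4.069 -2.176
v -4.014 2.932 -1.203
v -2.922 4.091 -2.398
v -4.202 2.954 -1.425
v -3.034 4 -2.652
v -4.315 2.863 -1.678
v -3.044 3.817 -2.88
v -4.325 2.68 -1.906
v -2.951 3.584 -3.028
v -4.231 2.447 -2.055
v -2.774 3.354 -3.065
v -4.055 2.218 -2.091
v -2.556 3.18 -2.98
v -3.836 2.044 -2.006
v -2.345 3.102 -2.794
v -3.625 1.966 -1.82
v -2.19 3.138 -2.549
v -3.471 2.001 -1.575
v -2.127 3.279 -2.301
v -3.407 2.142 -1.327
v -2.17 3.493 -2.107
v -3.45 2.356 -1.134
f 1 12 6
f 1 6 2
f 1 2 8
f 1 8 11
f 1 11 12
f 2 6 10
f 6 12 5
f 12 11 3
f 11 8 7
f 8 2 9
f 4 10 5
f 4 5 3
f 4 3 7
f 4 7 9
f 4 9 10
f 5 10 6
f 3 5 12
f 7 3 11
f 9 7 8
f 10 9 2
f 14 16 13
f 17 14 13
f 13 16 15
f 15 17 13
f 14 20 16
f 18 14 17
f 18 20 14
f 16 20 15
f 19 17 15
f 15 20 19
f 19 18 17
f 20 18 19
f 22 21 25
f 22 25 23
f 23 25 26
f 23 26 24
f 25 21 27
f 25 27 26
f 26 27 28
f 26 28 24
f 27 21 29
f 27 29 28
f 28 29 30
f 28 30 24
f 29 21 31
f 29 31 30
f 30 31 32
f 30 32 24
f 31 21 33
f 31 33 32
f 32 33 34
f 32 34 24
f 33 21 35
f 33 35 34
f 34 35 36
f 34 36 24
f 35 21 37
f 35 37 36
f 36 37 38
f 36 38 24
f 37 21 39
f 37 39 38
f 38 39 40
f 38 40 24
f 39 21 41
f 39 41 40
f 40 41 42
f 40 42 24
f 41 21 43
f 41 43 42
f 42 43 44
f 42 44 24
f 43 21 45
f 43 45 44
f 44 45 46
f 44 46 24
f 45 21 47
f 45 47 46
f 46 47 48
f 46 48 24
f 47 21 22
f 47 22 48
f 48 22 23
f 48 23 24



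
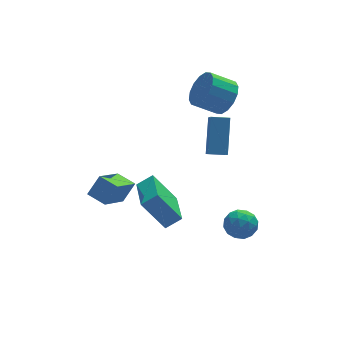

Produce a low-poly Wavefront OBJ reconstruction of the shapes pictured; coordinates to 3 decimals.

v 0.791 0.646 0.816
v 1.302 1.889 2.351
v 0.977 1.56 0.014
v 1.488 2.803 1.549
v 1.652 0.397 0.731
v 2.163 1.64 2.266
v 1.838 1.311 -0.071
v 2.349 2.554 1.464
v 2.299 2.666 2.891
v 2.806 2.45 3.725
v 1.648 2.658 4.483
v 1.141 2.874 3.649
v 2.859 2.962 3.665
v 1.701 3.17 4.423
v 2.761 3.394 3.397
v 1.603 3.602 4.155
v 2.54 3.631 2.994
v 1.382 3.839 3.752
v 2.254 3.61 2.563
v 1.096 3.818 3.321
v 1.98 3.335 2.22
v 0.822 3.543 2.978
v 1.792 2.882 2.057
v 0.634 3.09 2.815
v 1.739 2.37 2.117
v 0.581 2.578 2.875
v 1.837 1.938 2.385
v 0.679 2.146 3.143
v 2.058 1.701 2.788
v 0.9 1.909 3.546
v 2.344 1.722 3.219
v 1.186 1.93 3.977
v 2.618 1.997 3.562
v 1.46 2.205 4.32
v 1.093 -2.034 -1.68
v 1.784 -2.436 -1.906
v 0.676 -3.124 -1.014
v 1.367 -3.526 -1.24
v 1.41 -2.896 -0.7
v 1.668 -2.223 -1.111
v 0.792 -3.337 -1.809
v 1.05 -2.664 -2.22
v 1.598 -3.242 -1.985
v 1.98 -2.969 -1.3
v 0.48 -2.591 -1.62
v 0.862 -2.318 -0.935
v 1.475 -2.139 -1.852
v 0.985 -3.421 -1.068
v 1.01 -3.051 -0.751
v 1.417 -3.287 -0.884
v 1.407 -2.014 -1.385
v 1.813 -2.25 -1.517
v 1.594 -2.521 -0.808
v 0.647 -3.31 -1.403
v 1.053 -3.546 -1.535
v 1.043 -2.273 -2.036
v 1.45 -2.509 -2.169
v 0.866 -3.039 -2.112
v 1.772 -2.849 -2.031
v 1.527 -3.49 -1.639
v 1.189 -3.379 -1.974
v 1.34 -2.983 -2.216
v 1.997 -2.689 -1.628
v 1.751 -3.33 -1.236
v 1.777 -2.96 -0.919
v 1.928 -2.563 -1.161
v 1.887 -3.162 -1.675
v 0.709 -2.23 -1.684
v 0.463 -2.871 -1.292
v 0.532 -2.997 -1.759
v 0.683 -2.6 -2.001
v 0.933 -2.07 -1.281
v 0.688 -2.711 -0.889
v 1.12 -2.577 -0.704
v 1.271 -2.181 -0.946
v 0.573 -2.398 -1.245
v -3.342 -2.675 1.065
v -2.592 -2.709 1.562
v -2.966 -0.643 0.639
v -2.216 -0.677 1.136
v -2.384 -3.163 -0.416
v -1.634 -3.197 0.081
v -2.008 -1.131 -0.842
v -1.258 -1.165 -0.345
v -4.63 1.813 -1.708
v -3.972 2.044 -0.768
v -3.442 3.043 -2.84
v -2.785 3.273 -1.9
v -4.015 1.007 -1.94
v -3.358 1.237 -1
v -2.828 2.236 -3.072
v -2.17 2.467 -2.132
f 2 4 1
f 5 2 1
f 1 4 3
f 3 5 1
f 2 8 4
f 6 2 5
f 6 8 2
f 4 8 3
f 7 5 3
f 3 8 7
f 7 6 5
f 8 6 7
f 10 9 13
f 10 13 11
f 11 13 14
f 11 14 12
f 13 9 15
f 13 15 14
f 14 15 16
f 14 16 12
f 15 9 17
f 15 17 16
f 16 17 18
f 16 18 12
f 17 9 19
f 17 19 18
f 18 19 20
f 18 20 12
f 19 9 21
f 19 21 20
f 20 21 22
f 20 22 12
f 21 9 23
f 21 23 22
f 22 23 24
f 22 24 12
f 23 9 25
f 23 25 24
f 24 25 26
f 24 26 12
f 25 9 27
f 25 27 26
f 26 27 28
f 26 28 12
f 27 9 29
f 27 29 28
f 28 29 30
f 28 30 12
f 29 9 31
f 29 31 30
f 30 31 32
f 30 32 12
f 31 9 33
f 31 33 32
f 32 33 34
f 32 34 12
f 33 9 10
f 33 10 34
f 34 10 11
f 34 11 12
f 35 72 51
f 72 46 75
f 51 75 40
f 72 75 51
f 35 51 47
f 51 40 52
f 47 52 36
f 51 52 47
f 35 47 56
f 47 36 57
f 56 57 42
f 47 57 56
f 35 56 68
f 56 42 71
f 68 71 45
f 56 71 68
f 35 68 72
f 68 45 76
f 72 76 46
f 68 76 72
f 36 52 63
f 52 40 66
f 63 66 44
f 52 66 63
f 40 75 53
f 75 46 74
f 53 74 39
f 75 74 53
f 46 76 73
f 76 45 69
f 73 69 37
f 76 69 73
f 45 71 70
f 71 42 58
f 70 58 41
f 71 58 70
f 42 57 62
f 57 36 59
f 62 59 43
f 57 59 62
f 38 64 50
f 64 44 65
f 50 65 39
f 64 65 50
f 38 50 48
f 50 39 49
f 48 49 37
f 50 49 48
f 38 48 55
f 48 37 54
f 55 54 41
f 48 54 55
f 38 55 60
f 55 41 61
f 60 61 43
f 55 61 60
f 38 60 64
f 60 43 67
f 64 67 44
f 60 67 64
f 39 65 53
f 65 44 66
f 53 66 40
f 65 66 53
f 37 49 73
f 49 39 74
f 73 74 46
f 49 74 73
f 41 54 70
f 54 37 69
f 70 69 45
f 54 69 70
f 43 61 62
f 61 41 58
f 62 58 42
f 61 58 62
f 44 67 63
f 67 43 59
f 63 59 36
f 67 59 63
f 78 80 77
f 81 78 77
f 77 80 79
f 79 81 77
f 78 84 80
f 82 78 81
f 82 84 78
f 80 84 79
f 83 81 79
f 79 84 83
f 83 82 81
f 84 82 83
f 86 88 85
f 89 86 85
f 85 88 87
f 87 89 85
f 86 92 88
f 90 86 89
f 90 92 86
f 88 92 87
f 91 89 87
f 87 92 91
f 91 90 89
f 92 90 91



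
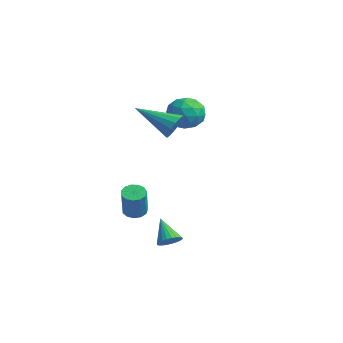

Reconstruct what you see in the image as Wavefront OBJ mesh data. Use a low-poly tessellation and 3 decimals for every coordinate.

v 0.079 -1.289 -2.682
v 0.613 -1.247 -2.951
v 1.396 -1.71 -1.467
v 0.861 -1.751 -1.198
v 0.548 -0.942 -2.821
v 1.331 -1.404 -1.338
v 0.333 -0.746 -2.647
v 1.116 -1.209 -1.164
v 0.038 -0.723 -2.484
v 0.821 -1.186 -1.001
v -0.244 -0.88 -2.384
v 0.538 -1.343 -0.9
v -0.424 -1.166 -2.378
v 0.358 -1.629 -0.895
v -0.444 -1.491 -2.469
v 0.338 -1.954 -0.985
v -0.299 -1.752 -2.627
v 0.484 -2.215 -1.144
v -0.033 -1.865 -2.803
v 0.75 -2.328 -1.319
v 0.268 -1.796 -2.94
v 1.051 -2.259 -1.457
v 0.509 -1.565 -2.995
v 1.292 -2.028 -1.512
v 3.753 -1.458 -3.333
v 4.123 -1.81 -2.999
v 2.807 -1.422 -2.247
v 4.199 -1.592 -2.94
v 4.208 -1.354 -2.94
v 4.147 -1.132 -3
v 4.026 -0.96 -3.111
v 3.864 -0.863 -3.256
v 3.684 -0.857 -3.412
v 3.515 -0.942 -3.556
v 3.382 -1.106 -3.667
v 3.306 -1.324 -3.726
v 3.297 -1.561 -3.726
v 3.358 -1.784 -3.665
v 3.479 -1.956 -3.555
v 3.641 -2.053 -3.41
v 3.821 -2.059 -3.254
v 3.99 -1.974 -3.109
v 2.076 -0.247 3.058
v 2.507 -0.236 3.696
v 0.684 -1.573 4.022
v 2.25 0.065 3.74
v 1.947 0.283 3.602
v 1.677 0.359 3.317
v 1.515 0.272 2.964
v 1.503 0.047 2.635
v 1.644 -0.258 2.421
v 1.901 -0.559 2.376
v 2.205 -0.777 2.515
v 2.474 -0.853 2.799
v 2.636 -0.766 3.153
v 2.648 -0.541 3.481
v -1.09 2.917 3.032
v -0.516 2.71 2.215
v -1.424 1.31 3.205
v -0.85 1.103 2.388
v -0.412 1.429 3.25
v -0.206 2.422 3.142
v -1.734 1.598 2.278
v -1.528 2.591 2.17
v -0.914 1.894 1.749
v -0.097 1.79 2.35
v -1.843 2.23 3.07
v -1.026 2.126 3.671
v -0.774 2.954 2.608
v -1.166 1.066 2.812
v -0.909 1.257 3.319
v -0.571 1.135 2.838
v -0.591 2.785 3.153
v -0.254 2.663 2.673
v -0.193 1.911 3.282
v -1.686 1.357 2.747
v -1.349 1.235 2.267
v -1.369 2.885 2.582
v -1.031 2.763 2.101
v -1.747 2.109 2.138
v -0.67 2.353 1.854
v -0.866 1.409 1.956
v -1.386 1.7 1.891
v -1.265 2.284 1.827
v -0.19 2.292 2.207
v -0.386 1.347 2.309
v -0.129 1.539 2.816
v -0.007 2.123 2.752
v -0.424 1.813 1.933
v -1.554 2.673 3.111
v -1.75 1.728 3.213
v -1.933 1.897 2.668
v -1.811 2.481 2.604
v -1.074 2.611 3.464
v -1.27 1.667 3.566
v -0.675 1.736 3.593
v -0.554 2.32 3.529
v -1.516 2.207 3.487
f 2 1 5
f 2 5 3
f 3 5 6
f 3 6 4
f 5 1 7
f 5 7 6
f 6 7 8
f 6 8 4
f 7 1 9
f 7 9 8
f 8 9 10
f 8 10 4
f 9 1 11
f 9 11 10
f 10 11 12
f 10 12 4
f 11 1 13
f 11 13 12
f 12 13 14
f 12 14 4
f 13 1 15
f 13 15 14
f 14 15 16
f 14 16 4
f 15 1 17
f 15 17 16
f 16 17 18
f 16 18 4
f 17 1 19
f 17 19 18
f 18 19 20
f 18 20 4
f 19 1 21
f 19 21 20
f 20 21 22
f 20 22 4
f 21 1 23
f 21 23 22
f 22 23 24
f 22 24 4
f 23 1 2
f 23 2 24
f 24 2 3
f 24 3 4
f 26 25 28
f 26 28 27
f 28 25 29
f 28 29 27
f 29 25 30
f 29 30 27
f 30 25 31
f 30 31 27
f 31 25 32
f 31 32 27
f 32 25 33
f 32 33 27
f 33 25 34
f 33 34 27
f 34 25 35
f 34 35 27
f 35 25 36
f 35 36 27
f 36 25 37
f 36 37 27
f 37 25 38
f 37 38 27
f 38 25 39
f 38 39 27
f 39 25 40
f 39 40 27
f 40 25 41
f 40 41 27
f 41 25 42
f 41 42 27
f 42 25 26
f 42 26 27
f 44 43 46
f 44 46 45
f 46 43 47
f 46 47 45
f 47 43 48
f 47 48 45
f 48 43 49
f 48 49 45
f 49 43 50
f 49 50 45
f 50 43 51
f 50 51 45
f 51 43 52
f 51 52 45
f 52 43 53
f 52 53 45
f 53 43 54
f 53 54 45
f 54 43 55
f 54 55 45
f 55 43 56
f 55 56 45
f 56 43 44
f 56 44 45
f 57 94 73
f 94 68 97
f 73 97 62
f 94 97 73
f 57 73 69
f 73 62 74
f 69 74 58
f 73 74 69
f 57 69 78
f 69 58 79
f 78 79 64
f 69 79 78
f 57 78 90
f 78 64 93
f 90 93 67
f 78 93 90
f 57 90 94
f 90 67 98
f 94 98 68
f 90 98 94
f 58 74 85
f 74 62 88
f 85 88 66
f 74 88 85
f 62 97 75
f 97 68 96
f 75 96 61
f 97 96 75
f 68 98 95
f 98 67 91
f 95 91 59
f 98 91 95
f 67 93 92
f 93 64 80
f 92 80 63
f 93 80 92
f 64 79 84
f 79 58 81
f 84 81 65
f 79 81 84
f 60 86 72
f 86 66 87
f 72 87 61
f 86 87 72
f 60 72 70
f 72 61 71
f 70 71 59
f 72 71 70
f 60 70 77
f 70 59 76
f 77 76 63
f 70 76 77
f 60 77 82
f 77 63 83
f 82 83 65
f 77 83 82
f 60 82 86
f 82 65 89
f 86 89 66
f 82 89 86
f 61 87 75
f 87 66 88
f 75 88 62
f 87 88 75
f 59 71 95
f 71 61 96
f 95 96 68
f 71 96 95
f 63 76 92
f 76 59 91
f 92 91 67
f 76 91 92
f 65 83 84
f 83 63 80
f 84 80 64
f 83 80 84
f 66 89 85
f 89 65 81
f 85 81 58
f 89 81 85



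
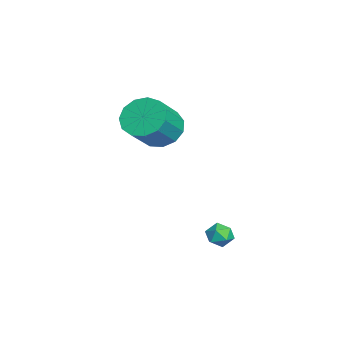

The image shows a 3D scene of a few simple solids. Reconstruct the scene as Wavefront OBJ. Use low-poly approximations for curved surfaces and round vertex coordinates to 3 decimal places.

v 2.551 2.193 -2.3
v 2.971 2.62 -1.995
v 2.869 1.4 -1.625
v 3.289 1.827 -1.32
v 2.624 1.904 -1.253
v 2.428 2.394 -1.67
v 3.412 1.626 -1.95
v 3.216 2.116 -2.367
v 3.504 2.27 -1.779
v 3.017 2.442 -1.348
v 2.823 1.578 -2.272
v 2.336 1.75 -1.841
v -0.875 -0.378 2.595
v -0.313 0.567 2.638
v 0.876 -0.197 3.908
v 0.315 -1.142 3.865
v -0.753 0.605 3.073
v 0.436 -0.158 4.343
v -1.232 0.331 3.356
v -0.043 -0.432 4.626
v -1.597 -0.168 3.398
v -0.408 -0.932 4.668
v -1.732 -0.734 3.184
v -0.543 -1.498 4.454
v -1.596 -1.187 2.784
v -0.407 -1.951 4.054
v -1.23 -1.383 2.324
v -0.041 -2.147 3.594
v -0.752 -1.26 1.949
v 0.438 -2.024 3.219
v -0.312 -0.857 1.78
v 0.877 -1.621 3.05
v -0.051 -0.302 1.87
v 1.138 -1.066 3.14
v -0.052 0.229 2.189
v 1.137 -0.535 3.459
f 1 12 6
f 1 6 2
f 1 2 8
f 1 8 11
f 1 11 12
f 2 6 10
f 6 12 5
f 12 11 3
f 11 8 7
f 8 2 9
f 4 10 5
f 4 5 3
f 4 3 7
f 4 7 9
f 4 9 10
f 5 10 6
f 3 5 12
f 7 3 11
f 9 7 8
f 10 9 2
f 14 13 17
f 14 17 15
f 15 17 18
f 15 18 16
f 17 13 19
f 17 19 18
f 18 19 20
f 18 20 16
f 19 13 21
f 19 21 20
f 20 21 22
f 20 22 16
f 21 13 23
f 21 23 22
f 22 23 24
f 22 24 16
f 23 13 25
f 23 25 24
f 24 25 26
f 24 26 16
f 25 13 27
f 25 27 26
f 26 27 28
f 26 28 16
f 27 13 29
f 27 29 28
f 28 29 30
f 28 30 16
f 29 13 31
f 29 31 30
f 30 31 32
f 30 32 16
f 31 13 33
f 31 33 32
f 32 33 34
f 32 34 16
f 33 13 35
f 33 35 34
f 34 35 36
f 34 36 16
f 35 13 14
f 35 14 36
f 36 14 15
f 36 15 16



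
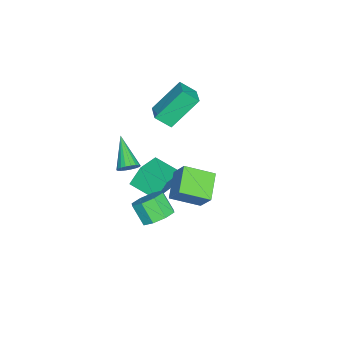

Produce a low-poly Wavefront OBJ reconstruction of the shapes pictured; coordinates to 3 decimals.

v 2.762 -1.525 0.934
v 1.365 -1.71 1.602
v 2.263 -0.117 0.281
v 0.866 -0.302 0.949
v 3.174 -0.898 1.971
v 1.777 -1.083 2.639
v 2.675 0.51 1.318
v 1.278 0.325 1.986
v -4.354 -2.293 2.726
v -4.171 -3.101 3.419
v -3.296 -1.82 2.998
v -3.113 -2.629 3.691
v -3.427 -3.451 1.129
v -3.244 -4.26 1.822
v -2.369 -2.979 1.401
v -2.186 -3.787 2.094
v -2.751 -4.525 -3.146
v -3.167 -4.075 -2.068
v -2.391 -3.051 -3.622
v -2.807 -2.601 -2.544
v -0.913 -4.719 -2.356
v -1.329 -4.269 -1.278
v -0.553 -3.245 -2.832
v -0.969 -2.795 -1.754
v 2.976 -1.962 -0.513
v 3.415 -1.469 0.053
v 3.003 -2.165 0.979
v 2.564 -2.658 0.413
v 2.797 -1.245 -0.053
v 2.385 -1.942 0.873
v 2.284 -1.441 -0.429
v 1.872 -2.138 0.497
v 2.176 -1.942 -0.854
v 1.764 -2.639 0.072
v 2.537 -2.455 -1.079
v 2.125 -3.151 -0.153
v 3.155 -2.678 -0.973
v 2.743 -3.375 -0.047
v 3.668 -2.482 -0.597
v 3.256 -3.179 0.329
v 3.776 -1.981 -0.172
v 3.364 -2.678 0.754
v 3.325 -3.298 3.293
v 3.734 -3.536 3.611
v 2.035 -4.102 4.347
v 3.692 -3.315 3.729
v 3.577 -3.09 3.76
v 3.413 -2.907 3.698
v 3.231 -2.802 3.557
v 3.068 -2.794 3.363
v 2.956 -2.886 3.155
v 2.916 -3.06 2.974
v 2.958 -3.281 2.857
v 3.073 -3.505 2.826
v 3.237 -3.689 2.887
v 3.419 -3.794 3.029
v 3.582 -3.802 3.223
v 3.694 -3.71 3.431
f 2 4 1
f 5 2 1
f 1 4 3
f 3 5 1
f 2 8 4
f 6 2 5
f 6 8 2
f 4 8 3
f 7 5 3
f 3 8 7
f 7 6 5
f 8 6 7
f 10 12 9
f 13 10 9
f 9 12 11
f 11 13 9
f 10 16 12
f 14 10 13
f 14 16 10
f 12 16 11
f 15 13 11
f 11 16 15
f 15 14 13
f 16 14 15
f 18 20 17
f 21 18 17
f 17 20 19
f 19 21 17
f 18 24 20
f 22 18 21
f 22 24 18
f 20 24 19
f 23 21 19
f 19 24 23
f 23 22 21
f 24 22 23
f 26 25 29
f 26 29 27
f 27 29 30
f 27 30 28
f 29 25 31
f 29 31 30
f 30 31 32
f 30 32 28
f 31 25 33
f 31 33 32
f 32 33 34
f 32 34 28
f 33 25 35
f 33 35 34
f 34 35 36
f 34 36 28
f 35 25 37
f 35 37 36
f 36 37 38
f 36 38 28
f 37 25 39
f 37 39 38
f 38 39 40
f 38 40 28
f 39 25 41
f 39 41 40
f 40 41 42
f 40 42 28
f 41 25 26
f 41 26 42
f 42 26 27
f 42 27 28
f 44 43 46
f 44 46 45
f 46 43 47
f 46 47 45
f 47 43 48
f 47 48 45
f 48 43 49
f 48 49 45
f 49 43 50
f 49 50 45
f 50 43 51
f 50 51 45
f 51 43 52
f 51 52 45
f 52 43 53
f 52 53 45
f 53 43 54
f 53 54 45
f 54 43 55
f 54 55 45
f 55 43 56
f 55 56 45
f 56 43 57
f 56 57 45
f 57 43 58
f 57 58 45
f 58 43 44
f 58 44 45



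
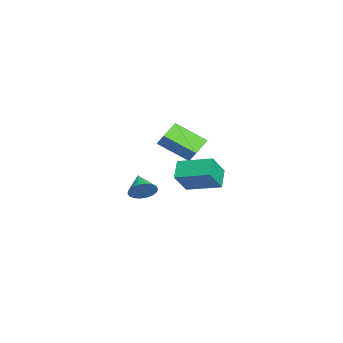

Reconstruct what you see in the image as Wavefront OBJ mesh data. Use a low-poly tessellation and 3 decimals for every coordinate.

v 4.312 0.64 0.07
v 4.692 0.746 0.72
v 3.248 0.42 0.73
v 4.582 1.057 0.645
v 4.418 1.286 0.457
v 4.233 1.386 0.192
v 4.063 1.339 -0.097
v 3.943 1.153 -0.353
v 3.896 0.865 -0.525
v 3.931 0.533 -0.579
v 4.041 0.222 -0.504
v 4.205 -0.006 -0.316
v 4.39 -0.106 -0.051
v 4.56 -0.059 0.238
v 4.68 0.127 0.493
v 4.727 0.414 0.665
v 0.152 2.939 -1.521
v -0.797 3.13 -0.73
v 0.881 4.726 -1.079
v -0.068 4.917 -0.288
v 1.028 2.283 -0.312
v 0.079 2.474 0.479
v 1.757 4.07 0.13
v 0.808 4.261 0.921
v -3.852 2.155 1.238
v -3.42 2.502 1.948
v -3.38 3.838 0.129
v -2.948 4.184 0.838
v -2.572 1.496 0.782
v -2.14 1.842 1.491
v -2.1 3.178 -0.328
v -1.668 3.525 0.382
f 2 1 4
f 2 4 3
f 4 1 5
f 4 5 3
f 5 1 6
f 5 6 3
f 6 1 7
f 6 7 3
f 7 1 8
f 7 8 3
f 8 1 9
f 8 9 3
f 9 1 10
f 9 10 3
f 10 1 11
f 10 11 3
f 11 1 12
f 11 12 3
f 12 1 13
f 12 13 3
f 13 1 14
f 13 14 3
f 14 1 15
f 14 15 3
f 15 1 16
f 15 16 3
f 16 1 2
f 16 2 3
f 18 20 17
f 21 18 17
f 17 20 19
f 19 21 17
f 18 24 20
f 22 18 21
f 22 24 18
f 20 24 19
f 23 21 19
f 19 24 23
f 23 22 21
f 24 22 23
f 26 28 25
f 29 26 25
f 25 28 27
f 27 29 25
f 26 32 28
f 30 26 29
f 30 32 26
f 28 32 27
f 31 29 27
f 27 32 31
f 31 30 29
f 32 30 31



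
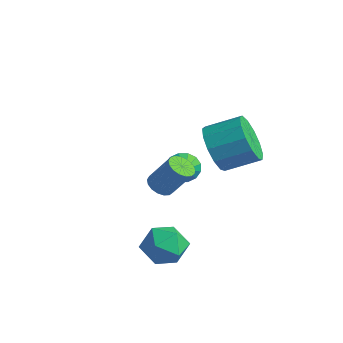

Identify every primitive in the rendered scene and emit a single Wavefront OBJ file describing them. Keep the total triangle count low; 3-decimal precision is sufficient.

v 2.983 -2.231 -2.528
v 3.824 -2.13 -3.016
v 2.876 -3.73 -3.024
v 3.717 -3.629 -3.512
v 3.716 -3.633 -2.534
v 3.782 -2.707 -2.227
v 2.918 -3.153 -3.813
v 2.984 -2.227 -3.506
v 3.784 -2.7 -3.81
v 4.278 -2.996 -3.019
v 2.422 -2.864 -3.021
v 2.916 -3.16 -2.23
v 2.129 -2.172 -0.75
v 2.5 -1.884 -1.074
v 3.202 -1.44 0.127
v 2.831 -1.728 0.45
v 2.301 -1.703 -1.025
v 3.003 -1.259 0.176
v 2.064 -1.63 -0.913
v 2.765 -1.185 0.288
v 1.841 -1.681 -0.764
v 2.543 -1.236 0.437
v 1.684 -1.844 -0.612
v 2.386 -1.4 0.589
v 1.629 -2.083 -0.491
v 2.331 -1.638 0.709
v 1.689 -2.342 -0.43
v 2.391 -1.898 0.77
v 1.849 -2.562 -0.443
v 2.551 -2.118 0.758
v 2.074 -2.693 -0.525
v 2.776 -2.249 0.675
v 2.311 -2.705 -0.66
v 3.013 -2.26 0.541
v 2.507 -2.594 -0.815
v 3.209 -2.15 0.386
v 2.616 -2.387 -0.955
v 3.317 -1.943 0.245
v 2.613 -2.131 -1.049
v 3.315 -1.687 0.152
v 2.512 0.011 0.536
v 3.114 0.038 -0.36
v 3.97 1.096 0.247
v 3.368 1.069 1.144
v 2.668 0.445 -0.44
v 3.525 1.503 0.167
v 2.173 0.714 -0.21
v 3.03 1.772 0.397
v 1.786 0.76 0.257
v 2.642 1.818 0.864
v 1.629 0.568 0.812
v 2.485 1.626 1.419
v 1.752 0.2 1.281
v 2.608 1.257 1.888
v 2.117 -0.229 1.512
v 2.973 0.828 2.119
v 2.607 -0.581 1.434
v 3.463 0.476 2.042
v 3.067 -0.745 1.071
v 3.923 0.312 1.678
v 3.35 -0.669 0.538
v 4.207 0.388 1.146
v 3.368 -0.377 0.005
v 4.224 0.68 0.612
v -1.468 1.709 -3.212
v -1.097 1.652 -3.838
v -0.452 1.031 -2.548
v -0.98 1.977 -3.684
v -0.994 2.23 -3.404
v -1.135 2.344 -3.073
v -1.365 2.287 -2.778
v -1.623 2.076 -2.6
v -1.839 1.766 -2.586
v -1.955 1.441 -2.739
v -1.942 1.188 -3.019
v -1.801 1.075 -3.351
v -1.571 1.131 -3.645
v -1.313 1.342 -3.824
f 1 12 6
f 1 6 2
f 1 2 8
f 1 8 11
f 1 11 12
f 2 6 10
f 6 12 5
f 12 11 3
f 11 8 7
f 8 2 9
f 4 10 5
f 4 5 3
f 4 3 7
f 4 7 9
f 4 9 10
f 5 10 6
f 3 5 12
f 7 3 11
f 9 7 8
f 10 9 2
f 14 13 17
f 14 17 15
f 15 17 18
f 15 18 16
f 17 13 19
f 17 19 18
f 18 19 20
f 18 20 16
f 19 13 21
f 19 21 20
f 20 21 22
f 20 22 16
f 21 13 23
f 21 23 22
f 22 23 24
f 22 24 16
f 23 13 25
f 23 25 24
f 24 25 26
f 24 26 16
f 25 13 27
f 25 27 26
f 26 27 28
f 26 28 16
f 27 13 29
f 27 29 28
f 28 29 30
f 28 30 16
f 29 13 31
f 29 31 30
f 30 31 32
f 30 32 16
f 31 13 33
f 31 33 32
f 32 33 34
f 32 34 16
f 33 13 35
f 33 35 34
f 34 35 36
f 34 36 16
f 35 13 37
f 35 37 36
f 36 37 38
f 36 38 16
f 37 13 39
f 37 39 38
f 38 39 40
f 38 40 16
f 39 13 14
f 39 14 40
f 40 14 15
f 40 15 16
f 42 41 45
f 42 45 43
f 43 45 46
f 43 46 44
f 45 41 47
f 45 47 46
f 46 47 48
f 46 48 44
f 47 41 49
f 47 49 48
f 48 49 50
f 48 50 44
f 49 41 51
f 49 51 50
f 50 51 52
f 50 52 44
f 51 41 53
f 51 53 52
f 52 53 54
f 52 54 44
f 53 41 55
f 53 55 54
f 54 55 56
f 54 56 44
f 55 41 57
f 55 57 56
f 56 57 58
f 56 58 44
f 57 41 59
f 57 59 58
f 58 59 60
f 58 60 44
f 59 41 61
f 59 61 60
f 60 61 62
f 60 62 44
f 61 41 63
f 61 63 62
f 62 63 64
f 62 64 44
f 63 41 42
f 63 42 64
f 64 42 43
f 64 43 44
f 66 65 68
f 66 68 67
f 68 65 69
f 68 69 67
f 69 65 70
f 69 70 67
f 70 65 71
f 70 71 67
f 71 65 72
f 71 72 67
f 72 65 73
f 72 73 67
f 73 65 74
f 73 74 67
f 74 65 75
f 74 75 67
f 75 65 76
f 75 76 67
f 76 65 77
f 76 77 67
f 77 65 78
f 77 78 67
f 78 65 66
f 78 66 67



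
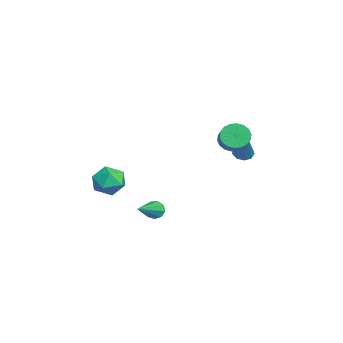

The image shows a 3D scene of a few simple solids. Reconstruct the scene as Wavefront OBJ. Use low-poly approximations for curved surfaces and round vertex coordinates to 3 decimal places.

v -0.737 -2.43 0.32
v 0.136 -2.607 0.749
v -1.236 -3.893 0.731
v -0.363 -4.07 1.16
v -0.985 -3.412 1.558
v -0.676 -2.508 1.303
v -0.424 -3.992 0.177
v -0.115 -3.088 -0.078
v 0.329 -3.572 0.66
v -0.017 -3.214 1.514
v -1.083 -3.286 -0.034
v -1.429 -2.928 0.82
v 0.285 -0.992 -0.969
v 0.629 -0.664 -1.284
v 2.015 -1.908 -0.031
v 0.543 -0.484 -0.949
v 0.336 -0.542 -0.623
v 0.106 -0.81 -0.459
v -0.041 -1.163 -0.534
v -0.035 -1.437 -0.812
v 0.121 -1.502 -1.163
v 0.354 -1.329 -1.424
v 0.554 -0.998 -1.471
v -2.726 3.131 2.562
v -2.336 3.375 1.908
v -0.764 3.373 2.844
v -1.154 3.129 3.498
v -2.429 3.682 2.064
v -0.856 3.68 3
v -2.58 3.879 2.318
v -1.008 3.877 3.254
v -2.761 3.928 2.622
v -1.188 3.926 3.558
v -2.934 3.819 2.913
v -1.362 3.817 3.849
v -3.067 3.574 3.135
v -1.494 3.572 4.071
v -3.131 3.241 3.243
v -1.559 3.239 4.179
v -3.116 2.887 3.216
v -1.544 2.885 4.152
v -3.024 2.58 3.06
v -1.451 2.578 3.996
v -2.872 2.383 2.806
v -1.3 2.381 3.742
v -2.692 2.334 2.502
v -1.119 2.332 3.438
v -2.518 2.443 2.211
v -0.946 2.441 3.147
v -2.386 2.688 1.989
v -0.813 2.686 2.925
v -2.321 3.021 1.881
v -0.749 3.019 2.817
v -3.9 3.777 1.088
v -3.592 4.181 0.768
v -2.86 3.983 2.352
v -3.888 4.367 0.982
v -4.19 4.278 1.245
v -4.357 3.954 1.434
v -4.309 3.547 1.462
v -4.07 3.248 1.314
v -3.751 3.196 1.06
v -3.502 3.416 0.82
v -3.439 3.805 0.704
f 1 12 6
f 1 6 2
f 1 2 8
f 1 8 11
f 1 11 12
f 2 6 10
f 6 12 5
f 12 11 3
f 11 8 7
f 8 2 9
f 4 10 5
f 4 5 3
f 4 3 7
f 4 7 9
f 4 9 10
f 5 10 6
f 3 5 12
f 7 3 11
f 9 7 8
f 10 9 2
f 14 13 16
f 14 16 15
f 16 13 17
f 16 17 15
f 17 13 18
f 17 18 15
f 18 13 19
f 18 19 15
f 19 13 20
f 19 20 15
f 20 13 21
f 20 21 15
f 21 13 22
f 21 22 15
f 22 13 23
f 22 23 15
f 23 13 14
f 23 14 15
f 25 24 28
f 25 28 26
f 26 28 29
f 26 29 27
f 28 24 30
f 28 30 29
f 29 30 31
f 29 31 27
f 30 24 32
f 30 32 31
f 31 32 33
f 31 33 27
f 32 24 34
f 32 34 33
f 33 34 35
f 33 35 27
f 34 24 36
f 34 36 35
f 35 36 37
f 35 37 27
f 36 24 38
f 36 38 37
f 37 38 39
f 37 39 27
f 38 24 40
f 38 40 39
f 39 40 41
f 39 41 27
f 40 24 42
f 40 42 41
f 41 42 43
f 41 43 27
f 42 24 44
f 42 44 43
f 43 44 45
f 43 45 27
f 44 24 46
f 44 46 45
f 45 46 47
f 45 47 27
f 46 24 48
f 46 48 47
f 47 48 49
f 47 49 27
f 48 24 50
f 48 50 49
f 49 50 51
f 49 51 27
f 50 24 52
f 50 52 51
f 51 52 53
f 51 53 27
f 52 24 25
f 52 25 53
f 53 25 26
f 53 26 27
f 55 54 57
f 55 57 56
f 57 54 58
f 57 58 56
f 58 54 59
f 58 59 56
f 59 54 60
f 59 60 56
f 60 54 61
f 60 61 56
f 61 54 62
f 61 62 56
f 62 54 63
f 62 63 56
f 63 54 64
f 63 64 56
f 64 54 55
f 64 55 56



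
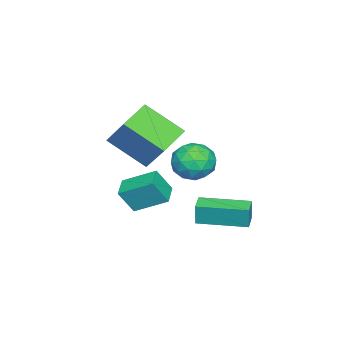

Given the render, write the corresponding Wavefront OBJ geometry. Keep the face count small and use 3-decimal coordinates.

v -2.206 2.181 -2.229
v -2.133 2.201 -1.262
v -2.674 4.197 -2.235
v -2.601 4.217 -1.268
v -1.419 2.363 -2.292
v -1.346 2.383 -1.325
v -1.887 4.379 -2.298
v -1.814 4.399 -1.331
v -2.061 -0.734 2.404
v -1.509 0.239 3.724
v -2.149 0.875 1.254
v -1.597 1.848 2.573
v -0.603 -0.968 1.967
v -0.051 0.005 3.286
v -0.691 0.641 0.816
v -0.139 1.614 2.136
v -3.142 -0.825 -2.49
v -2.781 -1.345 -1.424
v -3.356 0.571 -1.737
v -2.995 0.05 -0.67
v -2.185 -0.57 -2.69
v -1.824 -1.091 -1.623
v -2.399 0.825 -1.936
v -2.038 0.305 -0.87
v -0.277 3.553 2.421
v 0.49 3.791 1.984
v -0.01 2.129 2.116
v 0.757 2.367 1.679
v 0.703 2.456 2.587
v 0.538 3.336 2.776
v -0.058 2.584 1.324
v -0.223 3.464 1.513
v 0.626 3.192 1.305
v 1.096 3.113 2.086
v -0.616 2.807 2.014
v -0.146 2.728 2.795
v 0.083 3.797 2.229
v 0.397 2.123 1.871
v 0.365 2.176 2.405
v 0.816 2.316 2.148
v 0.111 3.529 2.695
v 0.562 3.669 2.438
v 0.687 2.885 2.793
v -0.082 2.251 1.662
v 0.369 2.391 1.405
v -0.336 3.604 1.952
v 0.115 3.744 1.695
v -0.207 3.035 1.307
v 0.613 3.585 1.573
v 0.771 2.748 1.394
v 0.292 2.875 1.186
v 0.194 3.393 1.297
v 0.89 3.538 2.032
v 1.047 2.702 1.853
v 1.015 2.754 2.387
v 0.918 3.271 2.498
v 0.97 3.186 1.634
v -0.567 3.218 2.247
v -0.41 2.382 2.068
v -0.438 2.649 1.602
v -0.535 3.166 1.713
v -0.291 3.172 2.706
v -0.133 2.335 2.527
v 0.286 2.527 2.803
v 0.188 3.045 2.914
v -0.49 2.734 2.466
v -3.713 -1.02 0.908
v -3.238 -1.163 1.416
v -4.087 -0.18 1.492
v -3.06 -0.908 1.164
v -3.09 -0.689 0.83
v -3.317 -0.575 0.521
v -3.67 -0.602 0.335
v -4.037 -0.762 0.33
v -4.301 -1.004 0.509
v -4.378 -1.251 0.814
v -4.244 -1.425 1.149
v -3.942 -1.47 1.407
v -3.567 -1.372 1.507
f 2 4 1
f 5 2 1
f 1 4 3
f 3 5 1
f 2 8 4
f 6 2 5
f 6 8 2
f 4 8 3
f 7 5 3
f 3 8 7
f 7 6 5
f 8 6 7
f 10 12 9
f 13 10 9
f 9 12 11
f 11 13 9
f 10 16 12
f 14 10 13
f 14 16 10
f 12 16 11
f 15 13 11
f 11 16 15
f 15 14 13
f 16 14 15
f 18 20 17
f 21 18 17
f 17 20 19
f 19 21 17
f 18 24 20
f 22 18 21
f 22 24 18
f 20 24 19
f 23 21 19
f 19 24 23
f 23 22 21
f 24 22 23
f 25 62 41
f 62 36 65
f 41 65 30
f 62 65 41
f 25 41 37
f 41 30 42
f 37 42 26
f 41 42 37
f 25 37 46
f 37 26 47
f 46 47 32
f 37 47 46
f 25 46 58
f 46 32 61
f 58 61 35
f 46 61 58
f 25 58 62
f 58 35 66
f 62 66 36
f 58 66 62
f 26 42 53
f 42 30 56
f 53 56 34
f 42 56 53
f 30 65 43
f 65 36 64
f 43 64 29
f 65 64 43
f 36 66 63
f 66 35 59
f 63 59 27
f 66 59 63
f 35 61 60
f 61 32 48
f 60 48 31
f 61 48 60
f 32 47 52
f 47 26 49
f 52 49 33
f 47 49 52
f 28 54 40
f 54 34 55
f 40 55 29
f 54 55 40
f 28 40 38
f 40 29 39
f 38 39 27
f 40 39 38
f 28 38 45
f 38 27 44
f 45 44 31
f 38 44 45
f 28 45 50
f 45 31 51
f 50 51 33
f 45 51 50
f 28 50 54
f 50 33 57
f 54 57 34
f 50 57 54
f 29 55 43
f 55 34 56
f 43 56 30
f 55 56 43
f 27 39 63
f 39 29 64
f 63 64 36
f 39 64 63
f 31 44 60
f 44 27 59
f 60 59 35
f 44 59 60
f 33 51 52
f 51 31 48
f 52 48 32
f 51 48 52
f 34 57 53
f 57 33 49
f 53 49 26
f 57 49 53
f 68 67 70
f 68 70 69
f 70 67 71
f 70 71 69
f 71 67 72
f 71 72 69
f 72 67 73
f 72 73 69
f 73 67 74
f 73 74 69
f 74 67 75
f 74 75 69
f 75 67 76
f 75 76 69
f 76 67 77
f 76 77 69
f 77 67 78
f 77 78 69
f 78 67 79
f 78 79 69
f 79 67 68
f 79 68 69



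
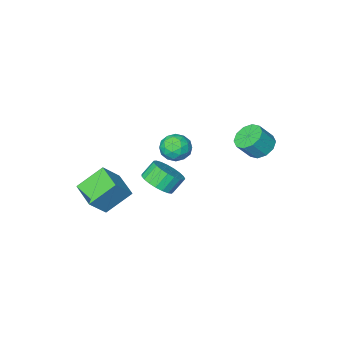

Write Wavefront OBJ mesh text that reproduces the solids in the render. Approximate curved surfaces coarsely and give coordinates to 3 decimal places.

v 1.45 1.1 2.965
v 2.24 0.903 2.573
v 0.74 0.517 1.827
v 1.53 0.32 1.435
v 1.273 -0.122 2.181
v 1.712 0.239 2.884
v 1.268 1.181 1.516
v 1.707 1.542 2.219
v 2.128 0.954 1.677
v 2.131 0.148 2.088
v 0.849 1.272 2.312
v 0.852 0.466 2.723
v 1.908 1.053 2.869
v 1.072 0.367 1.531
v 0.922 0.107 1.97
v 1.386 -0.008 1.739
v 1.597 0.662 3.052
v 2.062 0.547 2.821
v 1.493 -0.056 2.591
v 0.918 0.873 1.579
v 1.383 0.758 1.348
v 1.594 1.428 2.661
v 2.058 1.313 2.43
v 1.487 1.476 1.809
v 2.306 0.967 2.112
v 1.888 0.624 1.443
v 1.734 1.13 1.49
v 1.992 1.342 1.904
v 2.308 0.493 2.353
v 1.89 0.15 1.684
v 1.74 -0.109 2.123
v 1.998 0.103 2.536
v 2.242 0.523 1.827
v 1.09 1.27 2.716
v 0.672 0.927 2.047
v 0.982 1.317 1.864
v 1.24 1.529 2.277
v 1.092 0.796 2.957
v 0.674 0.453 2.288
v 0.988 0.078 2.496
v 1.246 0.29 2.91
v 0.738 0.897 2.573
v 1.505 -1.157 -1.835
v 2.232 -0.74 -1.254
v 1.522 -0.686 -0.404
v 0.795 -1.103 -0.985
v 2.051 -0.398 -1.428
v 1.34 -0.344 -0.577
v 1.775 -0.187 -1.671
v 1.064 -0.133 -0.821
v 1.453 -0.144 -1.944
v 0.742 -0.09 -1.093
v 1.139 -0.276 -2.197
v 0.428 -0.222 -1.346
v 0.889 -0.561 -2.388
v 0.178 -0.507 -1.537
v 0.746 -0.948 -2.483
v 0.035 -0.894 -1.632
v 0.733 -1.372 -2.467
v 0.023 -1.318 -1.616
v 0.855 -1.758 -2.341
v 0.144 -1.705 -1.49
v 1.089 -2.041 -2.128
v 0.378 -1.987 -1.277
v 1.394 -2.17 -1.864
v 0.684 -2.117 -1.013
v 1.72 -2.125 -1.595
v 1.009 -2.071 -0.745
v 2.008 -1.912 -1.368
v 1.297 -1.858 -0.517
v 2.209 -1.568 -1.222
v 1.498 -1.515 -0.371
v 2.288 -1.154 -1.182
v 1.578 -1.1 -0.331
v 3.864 -3.894 -3.576
v 2.457 -3.528 -2.353
v 4.002 -2.262 -3.905
v 2.595 -1.896 -2.682
v 4.945 -3.744 -2.378
v 3.538 -3.378 -1.155
v 5.083 -2.112 -2.707
v 3.676 -1.746 -1.484
v -2.999 1.892 1.37
v -2.4 2.415 0.971
v -1.622 2.271 1.951
v -2.221 1.748 2.35
v -2.727 2.734 1.277
v -1.949 2.59 2.257
v -3.158 2.731 1.619
v -2.379 2.588 2.599
v -3.528 2.408 1.866
v -2.75 2.264 2.846
v -3.696 1.887 1.923
v -2.918 1.744 2.903
v -3.598 1.369 1.769
v -2.82 1.225 2.749
v -3.271 1.05 1.463
v -2.493 0.906 2.443
v -2.841 1.052 1.121
v -2.062 0.909 2.101
v -2.47 1.376 0.874
v -1.692 1.232 1.854
v -2.302 1.896 0.817
v -1.524 1.753 1.797
f 1 38 17
f 38 12 41
f 17 41 6
f 38 41 17
f 1 17 13
f 17 6 18
f 13 18 2
f 17 18 13
f 1 13 22
f 13 2 23
f 22 23 8
f 13 23 22
f 1 22 34
f 22 8 37
f 34 37 11
f 22 37 34
f 1 34 38
f 34 11 42
f 38 42 12
f 34 42 38
f 2 18 29
f 18 6 32
f 29 32 10
f 18 32 29
f 6 41 19
f 41 12 40
f 19 40 5
f 41 40 19
f 12 42 39
f 42 11 35
f 39 35 3
f 42 35 39
f 11 37 36
f 37 8 24
f 36 24 7
f 37 24 36
f 8 23 28
f 23 2 25
f 28 25 9
f 23 25 28
f 4 30 16
f 30 10 31
f 16 31 5
f 30 31 16
f 4 16 14
f 16 5 15
f 14 15 3
f 16 15 14
f 4 14 21
f 14 3 20
f 21 20 7
f 14 20 21
f 4 21 26
f 21 7 27
f 26 27 9
f 21 27 26
f 4 26 30
f 26 9 33
f 30 33 10
f 26 33 30
f 5 31 19
f 31 10 32
f 19 32 6
f 31 32 19
f 3 15 39
f 15 5 40
f 39 40 12
f 15 40 39
f 7 20 36
f 20 3 35
f 36 35 11
f 20 35 36
f 9 27 28
f 27 7 24
f 28 24 8
f 27 24 28
f 10 33 29
f 33 9 25
f 29 25 2
f 33 25 29
f 44 43 47
f 44 47 45
f 45 47 48
f 45 48 46
f 47 43 49
f 47 49 48
f 48 49 50
f 48 50 46
f 49 43 51
f 49 51 50
f 50 51 52
f 50 52 46
f 51 43 53
f 51 53 52
f 52 53 54
f 52 54 46
f 53 43 55
f 53 55 54
f 54 55 56
f 54 56 46
f 55 43 57
f 55 57 56
f 56 57 58
f 56 58 46
f 57 43 59
f 57 59 58
f 58 59 60
f 58 60 46
f 59 43 61
f 59 61 60
f 60 61 62
f 60 62 46
f 61 43 63
f 61 63 62
f 62 63 64
f 62 64 46
f 63 43 65
f 63 65 64
f 64 65 66
f 64 66 46
f 65 43 67
f 65 67 66
f 66 67 68
f 66 68 46
f 67 43 69
f 67 69 68
f 68 69 70
f 68 70 46
f 69 43 71
f 69 71 70
f 70 71 72
f 70 72 46
f 71 43 73
f 71 73 72
f 72 73 74
f 72 74 46
f 73 43 44
f 73 44 74
f 74 44 45
f 74 45 46
f 76 78 75
f 79 76 75
f 75 78 77
f 77 79 75
f 76 82 78
f 80 76 79
f 80 82 76
f 78 82 77
f 81 79 77
f 77 82 81
f 81 80 79
f 82 80 81
f 84 83 87
f 84 87 85
f 85 87 88
f 85 88 86
f 87 83 89
f 87 89 88
f 88 89 90
f 88 90 86
f 89 83 91
f 89 91 90
f 90 91 92
f 90 92 86
f 91 83 93
f 91 93 92
f 92 93 94
f 92 94 86
f 93 83 95
f 93 95 94
f 94 95 96
f 94 96 86
f 95 83 97
f 95 97 96
f 96 97 98
f 96 98 86
f 97 83 99
f 97 99 98
f 98 99 100
f 98 100 86
f 99 83 101
f 99 101 100
f 100 101 102
f 100 102 86
f 101 83 103
f 101 103 102
f 102 103 104
f 102 104 86
f 103 83 84
f 103 84 104
f 104 84 85
f 104 85 86



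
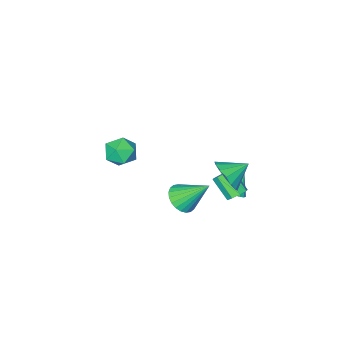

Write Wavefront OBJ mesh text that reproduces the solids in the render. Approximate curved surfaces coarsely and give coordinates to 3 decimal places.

v 1.883 2.816 2.138
v 2.674 2.723 2.617
v 1.117 4.064 3.642
v 2.749 3.014 2.414
v 2.691 3.274 2.168
v 2.511 3.465 1.918
v 2.235 3.558 1.701
v 1.905 3.537 1.551
v 1.572 3.406 1.49
v 1.286 3.185 1.527
v 1.092 2.909 1.658
v 1.017 2.618 1.861
v 1.074 2.357 2.107
v 1.255 2.166 2.357
v 1.531 2.074 2.574
v 1.86 2.095 2.725
v 2.193 2.225 2.786
v 2.479 2.446 2.748
v 1.255 -3.641 1.356
v 1.632 -4.032 0.455
v -0.332 -3.948 0.825
v 0.045 -4.339 -0.076
v 0.192 -4.859 0.826
v 1.173 -4.67 1.154
v 0.127 -3.31 0.126
v 1.108 -3.121 0.454
v 0.935 -3.828 -0.305
v 0.975 -4.785 0.128
v 0.325 -3.195 1.152
v 0.365 -4.152 1.585
v -2.59 1.75 -0.687
v -2.005 1.678 -0.291
v -3.35 1.69 0.427
v -2.045 1.992 -0.302
v -2.192 2.257 -0.388
v -2.419 2.422 -0.534
v -2.679 2.454 -0.71
v -2.922 2.347 -0.882
v -3.099 2.121 -1.015
v -3.175 1.822 -1.083
v -3.135 1.509 -1.072
v -2.987 1.243 -0.986
v -2.761 1.078 -0.84
v -2.5 1.046 -0.664
v -2.257 1.154 -0.492
v -2.081 1.379 -0.359
v -1.726 3.02 0.468
v -1.164 3.241 0.68
v -1.092 2.102 1.683
v -1.654 1.88 1.472
v -1.544 3.432 0.923
v -1.473 2.292 1.927
v -2.031 3.381 0.9
v -1.959 2.241 1.903
v -2.339 3.118 0.624
v -2.267 1.979 1.627
v -2.288 2.798 0.257
v -2.216 1.659 1.26
v -1.907 2.608 0.013
v -1.836 1.468 1.017
v -1.421 2.659 0.037
v -1.349 1.519 1.04
v -1.113 2.921 0.313
v -1.041 1.782 1.316
v -0.817 3.1 2.65
v -0.215 3.723 3.278
v -1.983 3.54 3.33
v -0.348 4.042 2.845
v -0.606 4.109 2.36
v -0.921 3.905 1.952
v -1.208 3.486 1.731
v -1.39 2.963 1.756
v -1.418 2.477 2.021
v -1.286 2.159 2.454
v -1.027 2.092 2.94
v -0.713 2.296 3.347
v -0.426 2.715 3.568
v -0.244 3.238 3.543
f 2 1 4
f 2 4 3
f 4 1 5
f 4 5 3
f 5 1 6
f 5 6 3
f 6 1 7
f 6 7 3
f 7 1 8
f 7 8 3
f 8 1 9
f 8 9 3
f 9 1 10
f 9 10 3
f 10 1 11
f 10 11 3
f 11 1 12
f 11 12 3
f 12 1 13
f 12 13 3
f 13 1 14
f 13 14 3
f 14 1 15
f 14 15 3
f 15 1 16
f 15 16 3
f 16 1 17
f 16 17 3
f 17 1 18
f 17 18 3
f 18 1 2
f 18 2 3
f 19 30 24
f 19 24 20
f 19 20 26
f 19 26 29
f 19 29 30
f 20 24 28
f 24 30 23
f 30 29 21
f 29 26 25
f 26 20 27
f 22 28 23
f 22 23 21
f 22 21 25
f 22 25 27
f 22 27 28
f 23 28 24
f 21 23 30
f 25 21 29
f 27 25 26
f 28 27 20
f 32 31 34
f 32 34 33
f 34 31 35
f 34 35 33
f 35 31 36
f 35 36 33
f 36 31 37
f 36 37 33
f 37 31 38
f 37 38 33
f 38 31 39
f 38 39 33
f 39 31 40
f 39 40 33
f 40 31 41
f 40 41 33
f 41 31 42
f 41 42 33
f 42 31 43
f 42 43 33
f 43 31 44
f 43 44 33
f 44 31 45
f 44 45 33
f 45 31 46
f 45 46 33
f 46 31 32
f 46 32 33
f 48 47 51
f 48 51 49
f 49 51 52
f 49 52 50
f 51 47 53
f 51 53 52
f 52 53 54
f 52 54 50
f 53 47 55
f 53 55 54
f 54 55 56
f 54 56 50
f 55 47 57
f 55 57 56
f 56 57 58
f 56 58 50
f 57 47 59
f 57 59 58
f 58 59 60
f 58 60 50
f 59 47 61
f 59 61 60
f 60 61 62
f 60 62 50
f 61 47 63
f 61 63 62
f 62 63 64
f 62 64 50
f 63 47 48
f 63 48 64
f 64 48 49
f 64 49 50
f 66 65 68
f 66 68 67
f 68 65 69
f 68 69 67
f 69 65 70
f 69 70 67
f 70 65 71
f 70 71 67
f 71 65 72
f 71 72 67
f 72 65 73
f 72 73 67
f 73 65 74
f 73 74 67
f 74 65 75
f 74 75 67
f 75 65 76
f 75 76 67
f 76 65 77
f 76 77 67
f 77 65 78
f 77 78 67
f 78 65 66
f 78 66 67

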